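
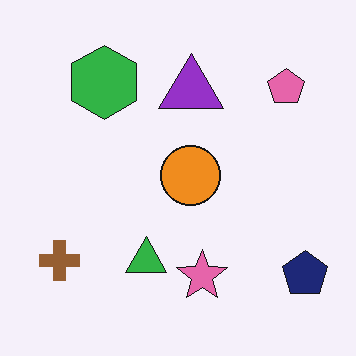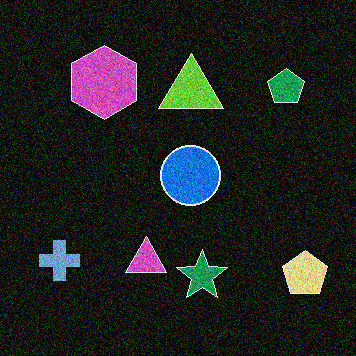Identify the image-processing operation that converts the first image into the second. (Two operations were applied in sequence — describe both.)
The transformation is: color-inverted (negative), then degraded with a thick layer of grain.

The light background has become dark and every shape's color is its complement — a photographic negative. Random speckle covers the whole image, including the flat background.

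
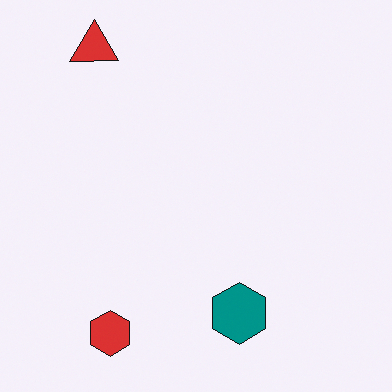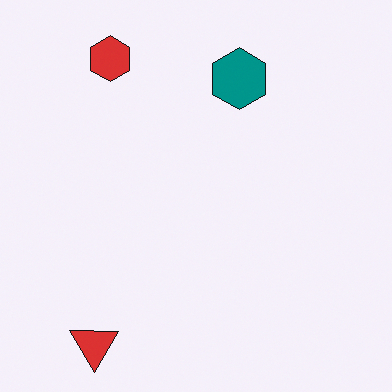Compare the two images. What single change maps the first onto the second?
This is the original image flipped vertically (top ↔ bottom).

The red triangle is in the top-left of the first image and the bottom-left of the second — shapes on opposite sides of the horizontal midline have swapped in a mirror flip.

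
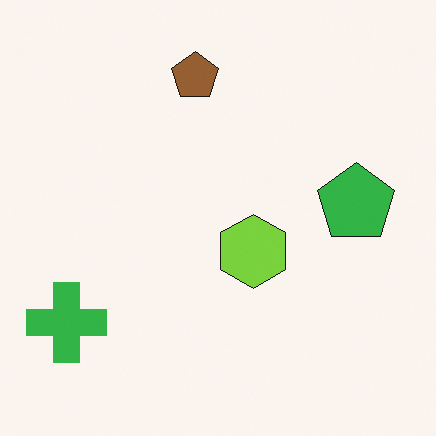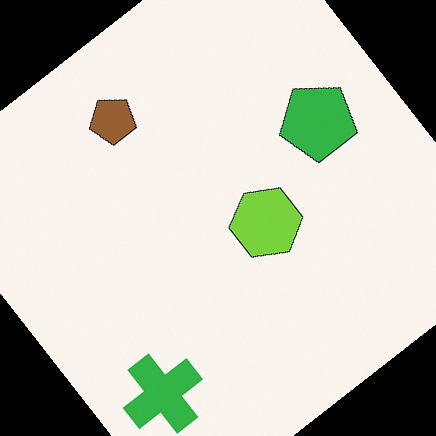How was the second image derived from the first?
The image was rotated counter-clockwise by a large amount — several tens of degrees.

Every shape is tilted by the same angle and the image corners show triangular fill wedges — a whole-image rotation by a non-right angle.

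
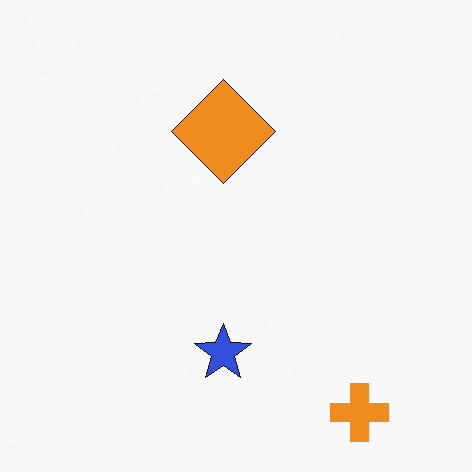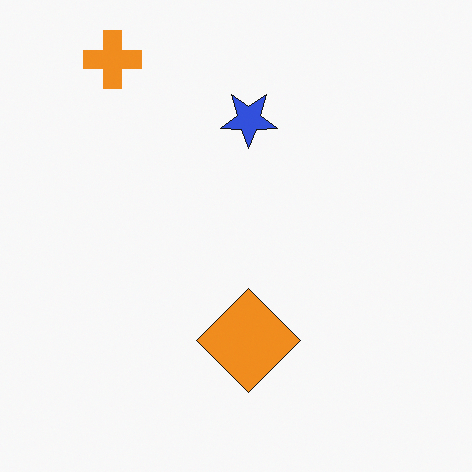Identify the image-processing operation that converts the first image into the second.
This is the original image rotated 180°.

The orange cross sits in the bottom-right of the first image and the top-left of the second — consistent with a whole-image 180° rotation.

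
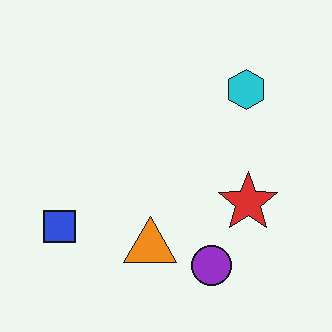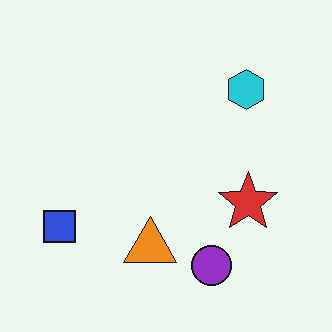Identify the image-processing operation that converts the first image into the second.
The second image is the first given moderate JPEG compression.

Blocky 8×8 compression artifacts appear around shape edges and the flat background shows ringing — characteristic JPEG degradation.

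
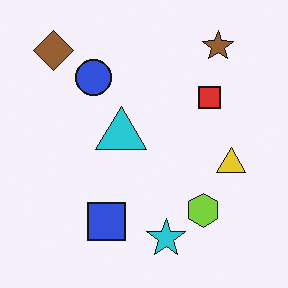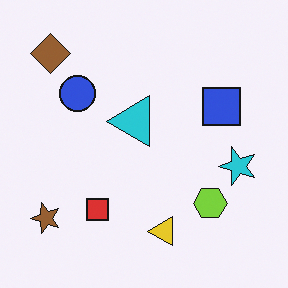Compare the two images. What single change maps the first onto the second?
The transformation is: transposed (reflected across the top-left ↔ bottom-right diagonal).

Shapes have swapped their row and column positions — what was in the top-right is now in the bottom-left — a diagonal reflection.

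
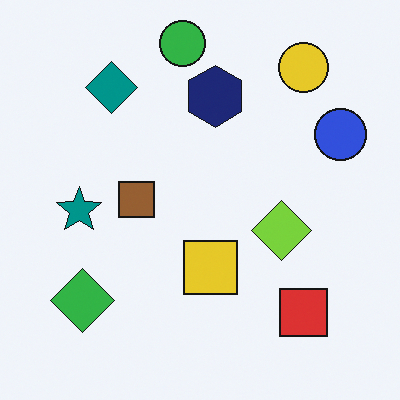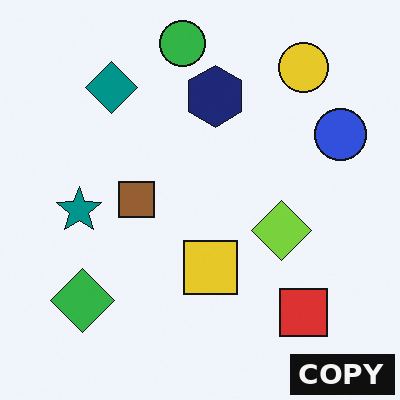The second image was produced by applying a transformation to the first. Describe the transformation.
It was watermarked with the text "COPY" in the lower-right corner.

A dark label reading "COPY" appears in the lower-right corner.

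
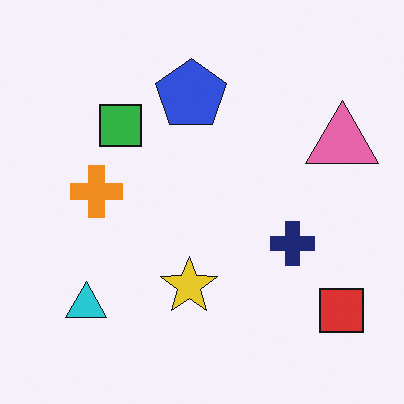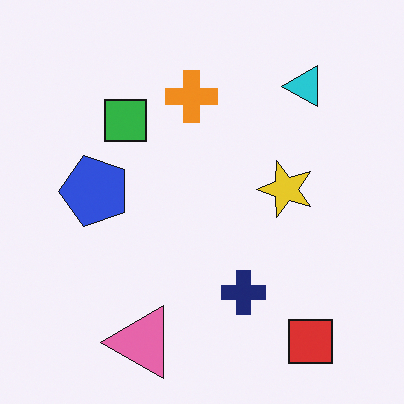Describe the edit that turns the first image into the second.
Transposed (reflected across the top-left ↔ bottom-right diagonal).

Shapes have swapped their row and column positions — what was in the top-right is now in the bottom-left — a diagonal reflection.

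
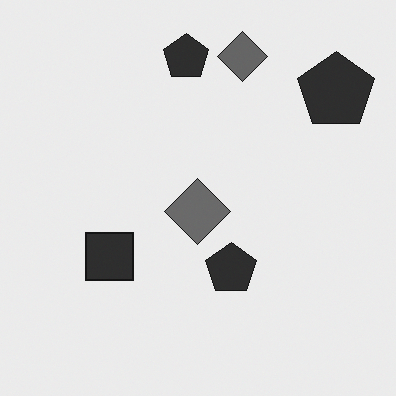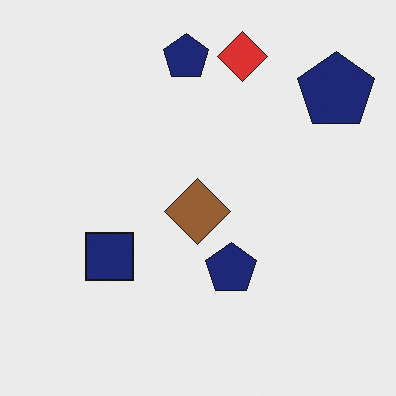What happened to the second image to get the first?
Converted to grayscale.

All color is removed — every shape is now a shade of grey.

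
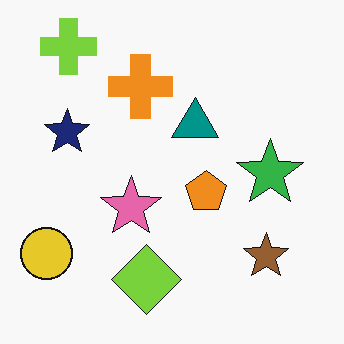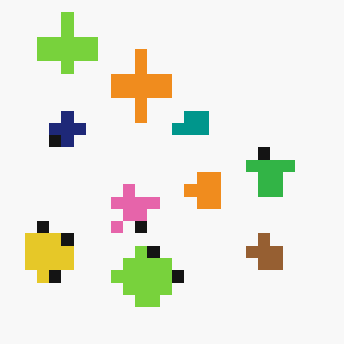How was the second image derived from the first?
The transformation is: coarsely pixelated.

Shapes are reduced to large square blocks; fine edges and outlines are lost — a downscale-then-upscale (mosaic) effect.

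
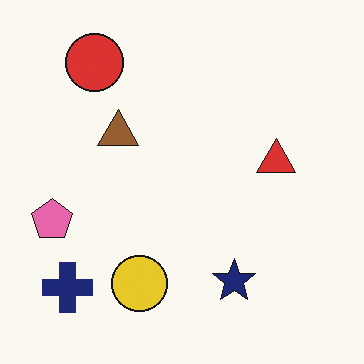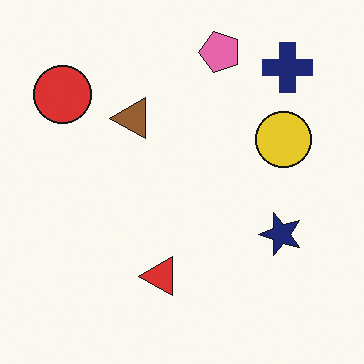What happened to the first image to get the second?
The image was transposed (reflected across the top-left ↔ bottom-right diagonal).

Shapes have swapped their row and column positions — what was in the top-right is now in the bottom-left — a diagonal reflection.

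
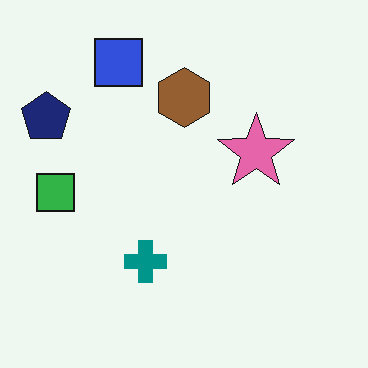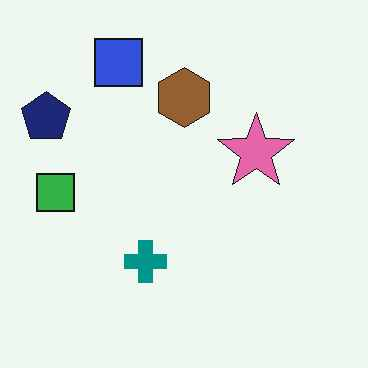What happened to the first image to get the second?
The transformation is: JPEG-compressed with visible artifacts.

Blocky 8×8 compression artifacts appear around shape edges and the flat background shows ringing — characteristic JPEG degradation.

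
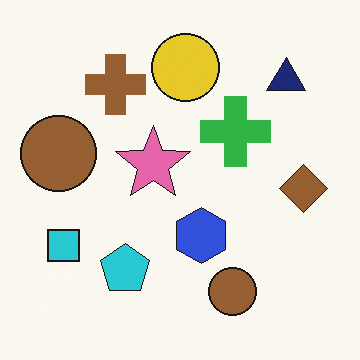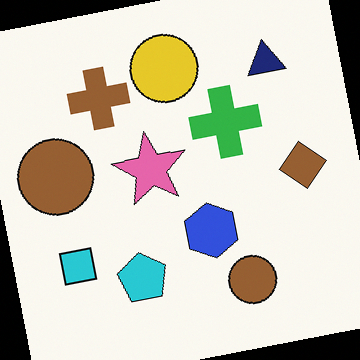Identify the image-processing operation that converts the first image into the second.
This is the original image rotated counter-clockwise by a small amount.

Every shape is tilted by the same angle and the image corners show triangular fill wedges — a whole-image rotation by a non-right angle.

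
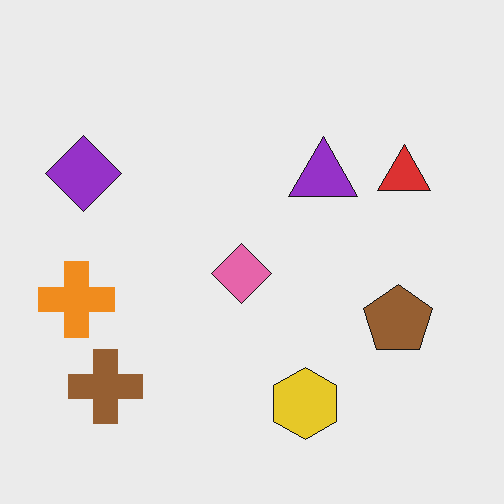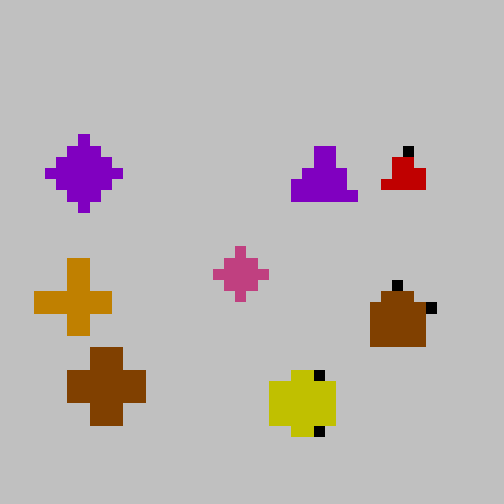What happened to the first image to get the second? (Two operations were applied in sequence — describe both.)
Coarsely pixelated, then heavily posterized to just a handful of flat colors.

Shapes are reduced to large square blocks; fine edges and outlines are lost — a downscale-then-upscale (mosaic) effect. Each flat color has snapped to a coarser quantized level — most visibly, the near-white background has dropped to a flat grey.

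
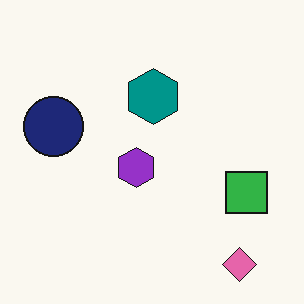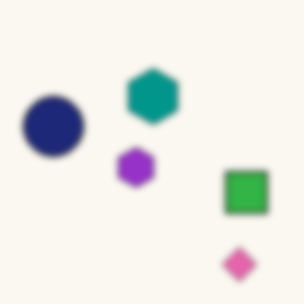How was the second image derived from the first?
Noticeably gaussian-blurred.

Shape edges and outlines are uniformly softened across the whole image.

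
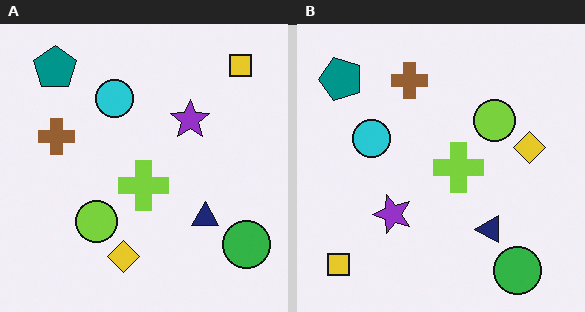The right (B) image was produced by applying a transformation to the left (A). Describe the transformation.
This is the original image transposed (reflected across the top-left ↔ bottom-right diagonal).

Shapes have swapped their row and column positions — what was in the top-right is now in the bottom-left — a diagonal reflection.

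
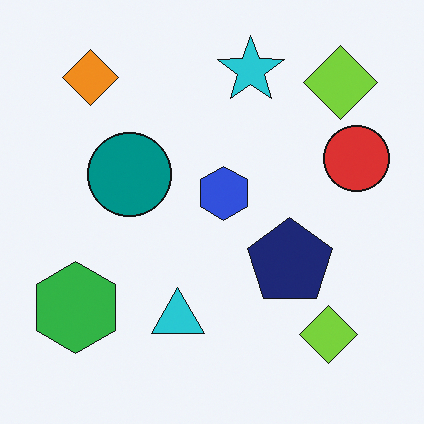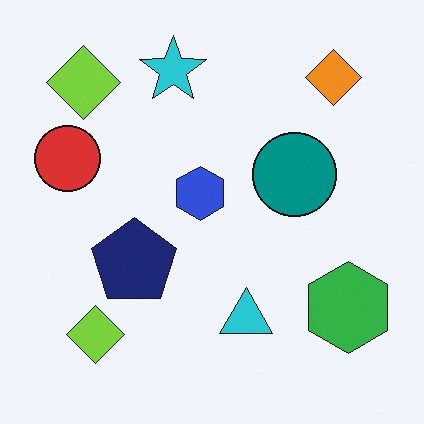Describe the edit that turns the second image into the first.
The image was flipped horizontally (left ↔ right).

The red circle is in the left of the second image and the right of the first — shapes on opposite sides of the vertical midline have swapped in a mirror flip.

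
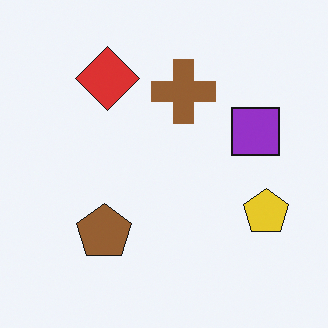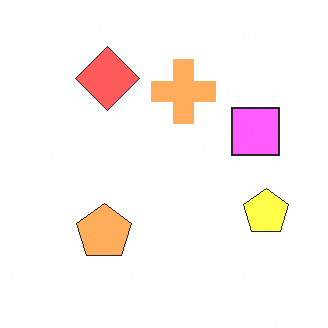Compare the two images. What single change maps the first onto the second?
The second image is the first noticeably brightened.

Every pixel — background and shapes alike — is uniformly brightened.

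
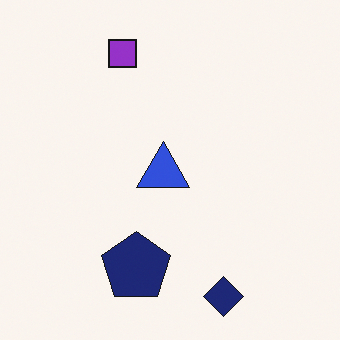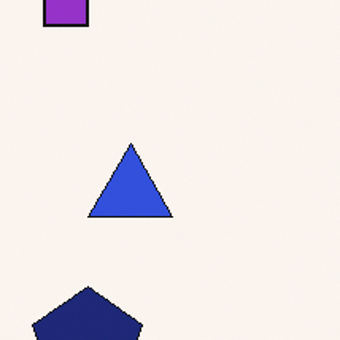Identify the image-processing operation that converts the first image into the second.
It was cropped slightly and scaled back up.

The visible shapes are larger and the field of view is narrower; shapes near the original edges may be partly or wholly outside the frame — a crop-and-rescale.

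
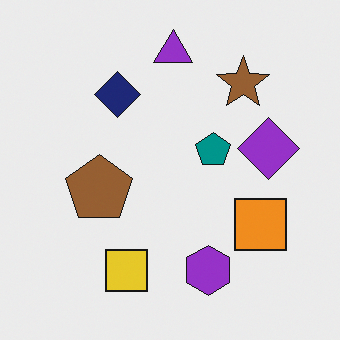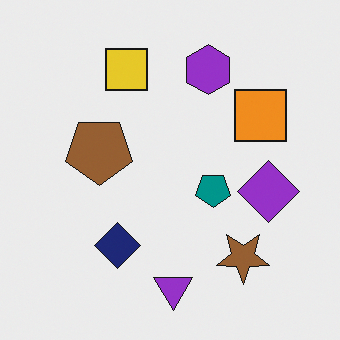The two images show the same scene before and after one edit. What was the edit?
It was flipped vertically (top ↔ bottom).

The purple triangle is in the top of the first image and the bottom of the second — shapes on opposite sides of the horizontal midline have swapped in a mirror flip.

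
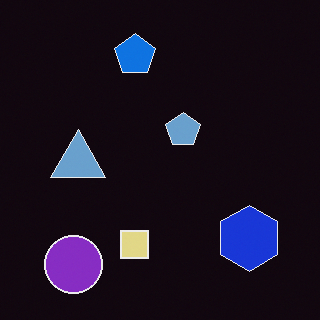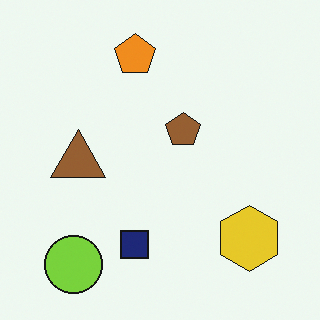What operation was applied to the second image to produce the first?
This is the original image color-inverted (negative).

The light background has become dark and every shape's color is its complement — a photographic negative.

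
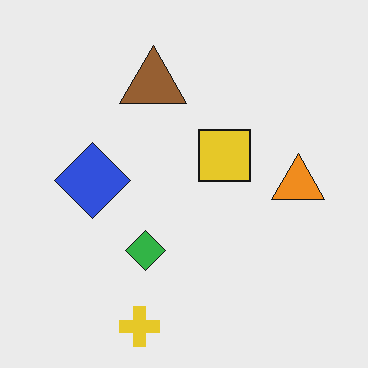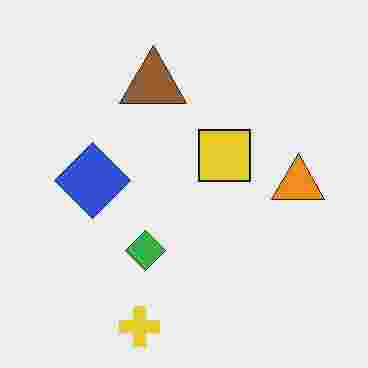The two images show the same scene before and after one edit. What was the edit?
The second image is the first degraded with heavy JPEG compression.

Blocky 8×8 compression artifacts appear around shape edges and the flat background shows ringing — characteristic JPEG degradation.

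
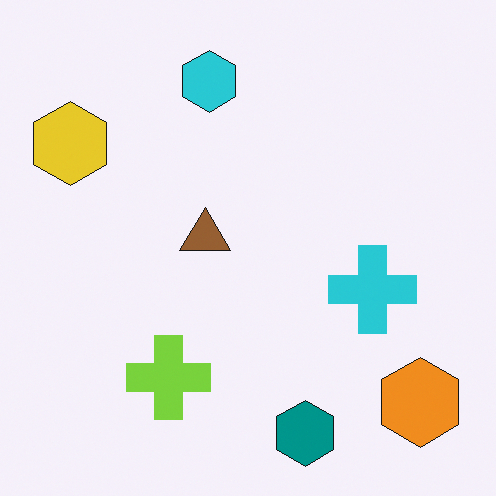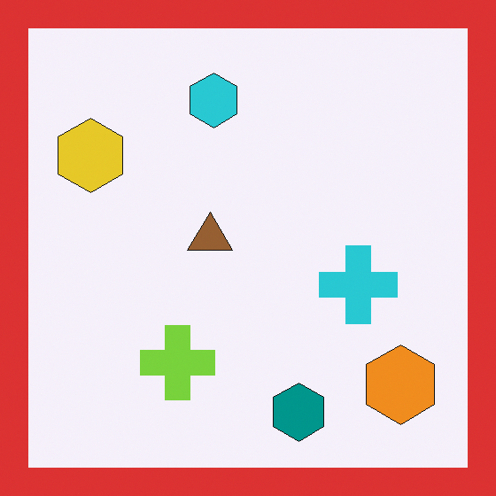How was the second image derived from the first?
Framed with a red border.

A solid red frame runs around the edge of the second image, with the content slightly shrunk inside it.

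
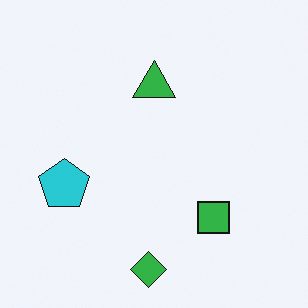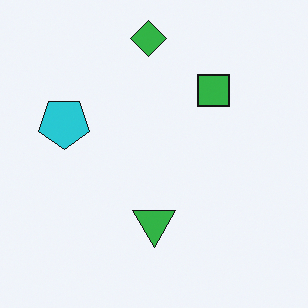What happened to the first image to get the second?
The image was flipped vertically (top ↔ bottom).

The green diamond is in the bottom of the first image and the top of the second — shapes on opposite sides of the horizontal midline have swapped in a mirror flip.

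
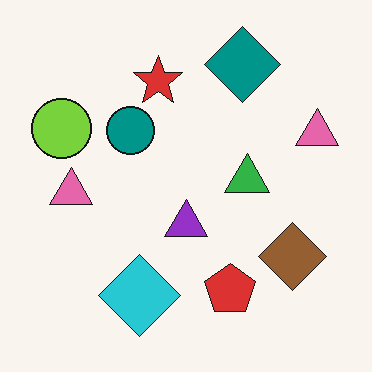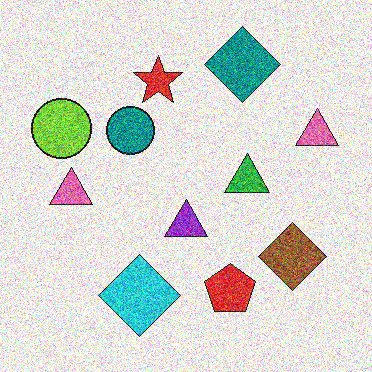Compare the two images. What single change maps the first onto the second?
This is the original image degraded with heavy additive noise.

Random speckle covers the whole image, including the flat background.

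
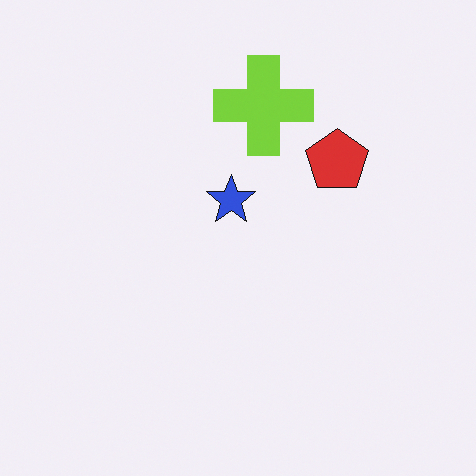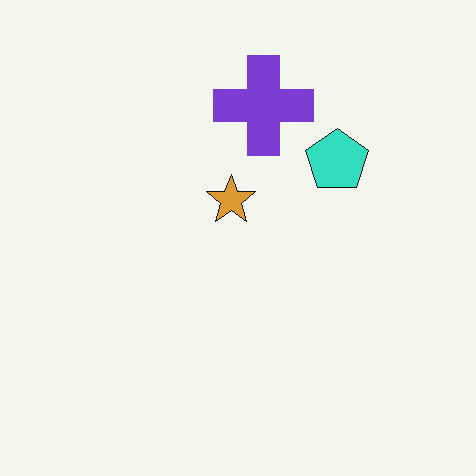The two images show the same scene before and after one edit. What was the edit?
The transformation is: hue-shifted by a large amount.

Every shape's color has rotated by the same amount around the hue wheel — a uniform hue shift.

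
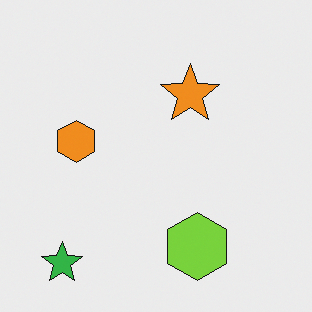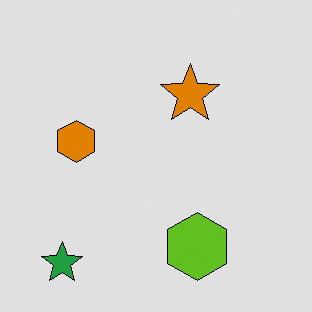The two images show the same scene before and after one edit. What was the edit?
Moderately posterized.

Each flat color has snapped to a coarser quantized level — most visibly, the near-white background has dropped to a flat grey.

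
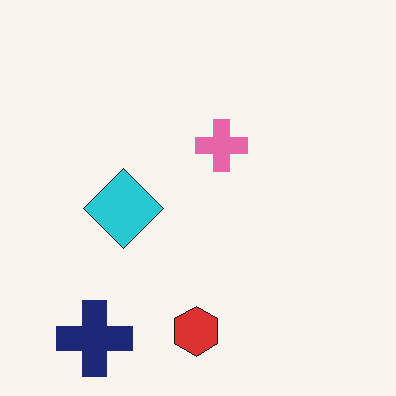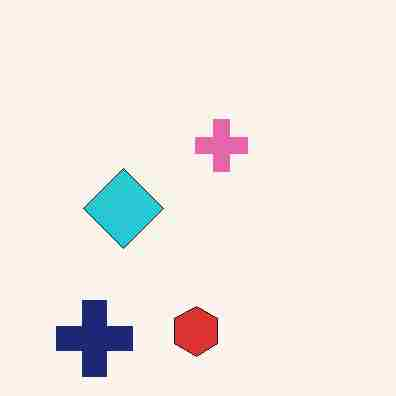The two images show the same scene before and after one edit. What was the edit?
The second image is the first degraded with heavy JPEG compression.

Blocky 8×8 compression artifacts appear around shape edges and the flat background shows ringing — characteristic JPEG degradation.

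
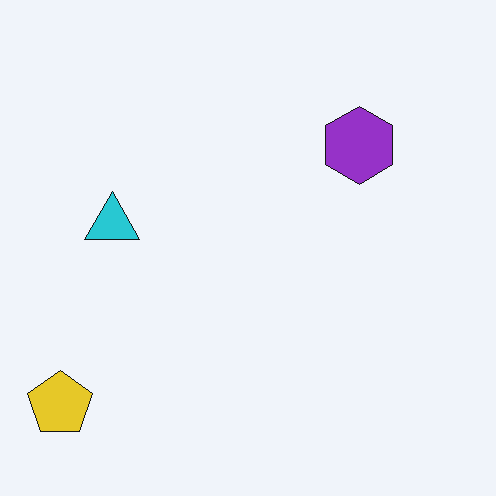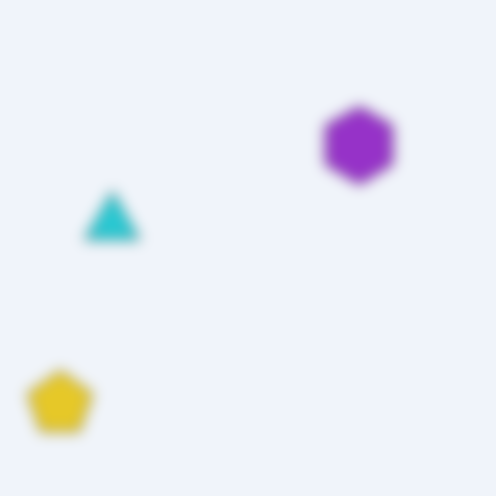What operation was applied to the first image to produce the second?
The second image is the first strongly gaussian-blurred.

Shape edges and outlines are uniformly softened across the whole image.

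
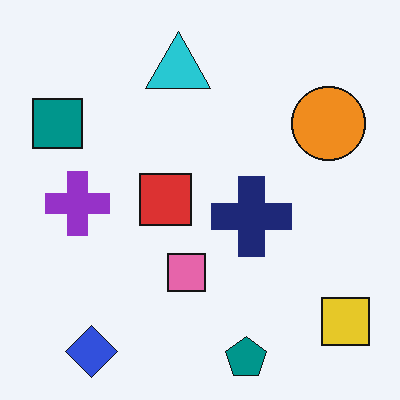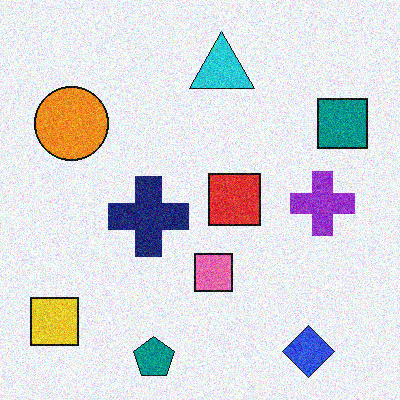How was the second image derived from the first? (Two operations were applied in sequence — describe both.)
The transformation is: degraded with moderate additive noise, then flipped horizontally (left ↔ right).

Random speckle covers the whole image, including the flat background. The yellow square is in the bottom-right of the first image and the bottom-left of the second — shapes on opposite sides of the vertical midline have swapped in a mirror flip.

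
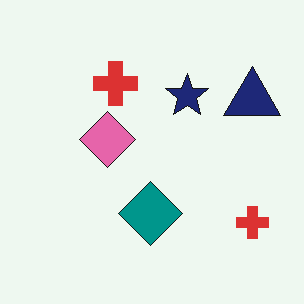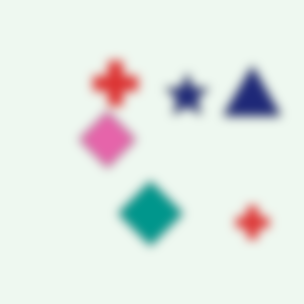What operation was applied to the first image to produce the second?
The second image is the first heavily blurred.

Shape edges and outlines are uniformly softened across the whole image.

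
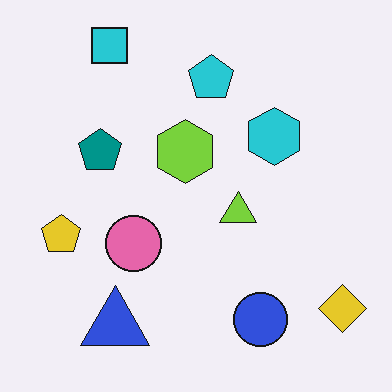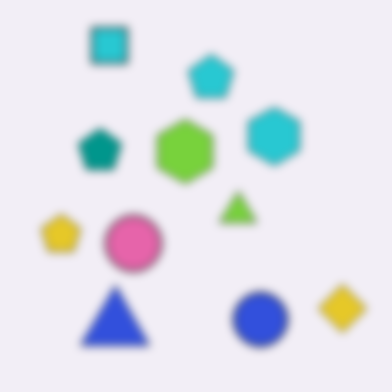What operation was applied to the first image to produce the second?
The second image is the first moderately blurred.

Shape edges and outlines are uniformly softened across the whole image.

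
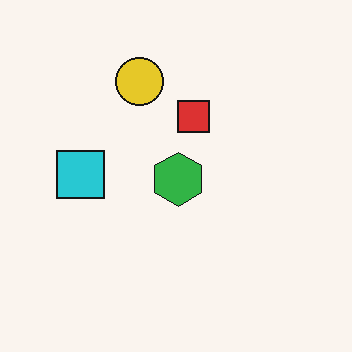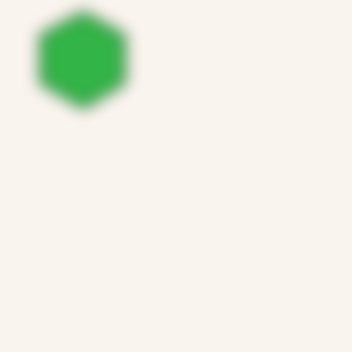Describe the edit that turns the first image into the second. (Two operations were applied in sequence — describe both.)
The transformation is: noticeably gaussian-blurred, then cropped to a noticeably smaller region and rescaled.

Shape edges and outlines are uniformly softened across the whole image. The visible shapes are larger and the field of view is narrower; shapes near the original edges may be partly or wholly outside the frame — a crop-and-rescale.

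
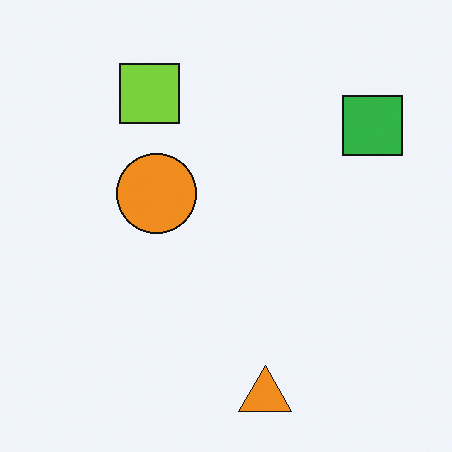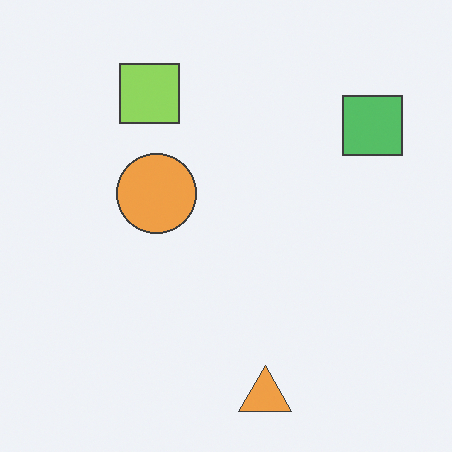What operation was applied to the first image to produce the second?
The second image is the first given slightly reduced contrast.

Tones are pushed toward mid-grey across the whole image — a global contrast change.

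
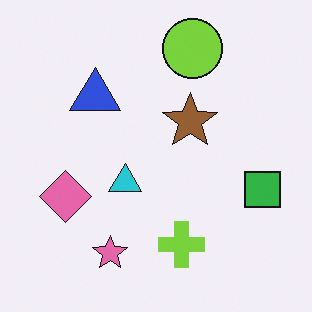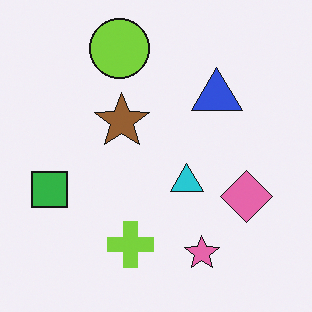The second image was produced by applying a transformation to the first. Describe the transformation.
The second image is the first flipped horizontally (left ↔ right).

The green square is in the right of the first image and the left of the second — shapes on opposite sides of the vertical midline have swapped in a mirror flip.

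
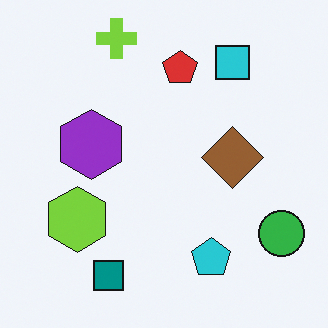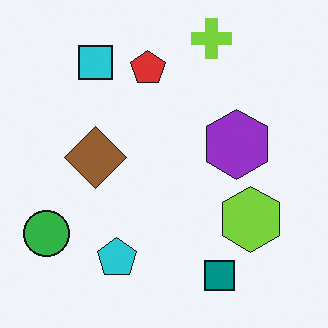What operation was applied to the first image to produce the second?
The second image is the first flipped horizontally (left ↔ right).

The green circle is in the bottom-right of the first image and the bottom-left of the second — shapes on opposite sides of the vertical midline have swapped in a mirror flip.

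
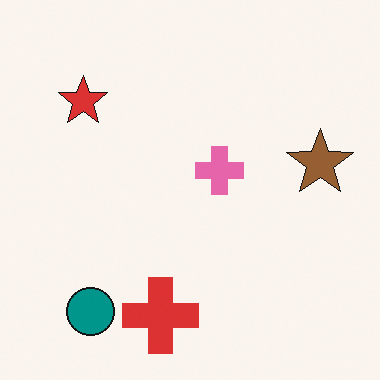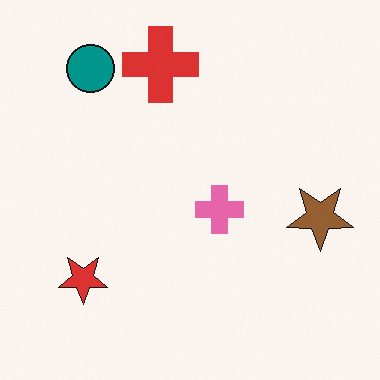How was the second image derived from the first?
This is the original image flipped vertically (top ↔ bottom).

The red cross is in the bottom of the first image and the top of the second — shapes on opposite sides of the horizontal midline have swapped in a mirror flip.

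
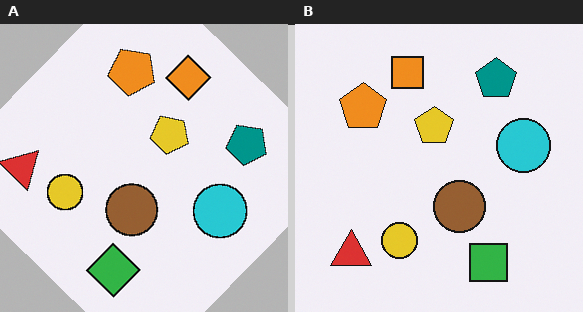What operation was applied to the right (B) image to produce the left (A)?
The transformation is: rotated clockwise by a large amount — several tens of degrees.

Every shape is tilted by the same angle and the image corners show triangular fill wedges — a whole-image rotation by a non-right angle.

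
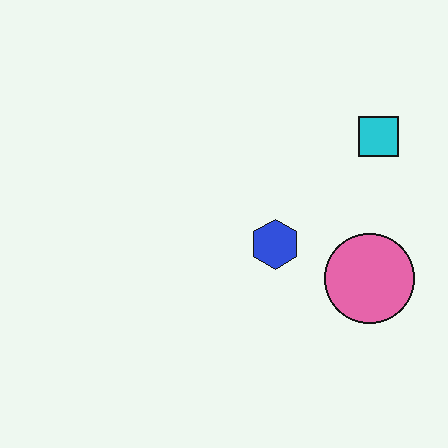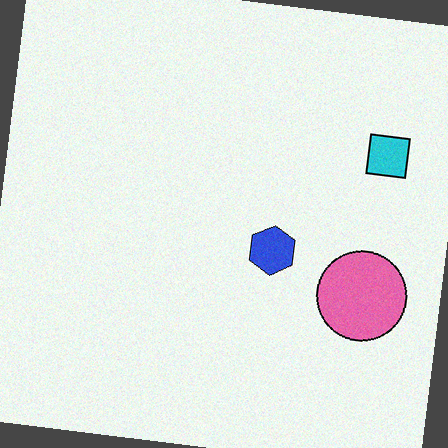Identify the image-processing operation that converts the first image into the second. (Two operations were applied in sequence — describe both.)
The transformation is: degraded with subtle gaussian noise, then rotated clockwise by a few degrees.

Random speckle covers the whole image, including the flat background. Every shape is tilted by the same angle and the image corners show triangular fill wedges — a whole-image rotation by a non-right angle.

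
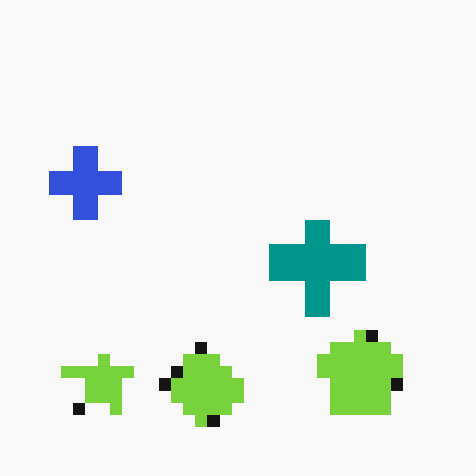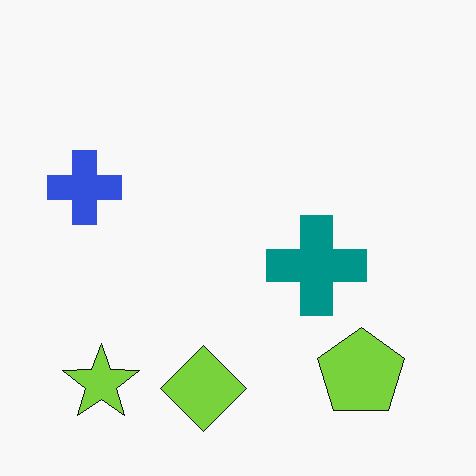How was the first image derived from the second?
This is the original image coarsely pixelated.

Shapes are reduced to large square blocks; fine edges and outlines are lost — a downscale-then-upscale (mosaic) effect.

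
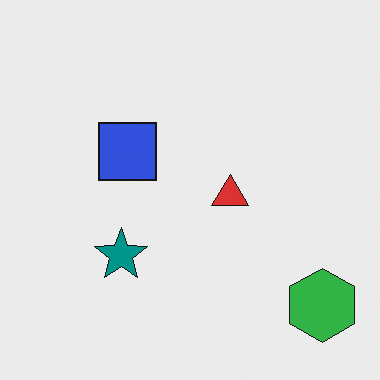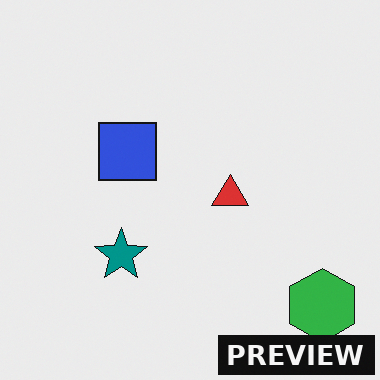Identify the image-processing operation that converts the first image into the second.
It was watermarked with the text "PREVIEW" in the lower-right corner.

A dark label reading "PREVIEW" appears in the lower-right corner.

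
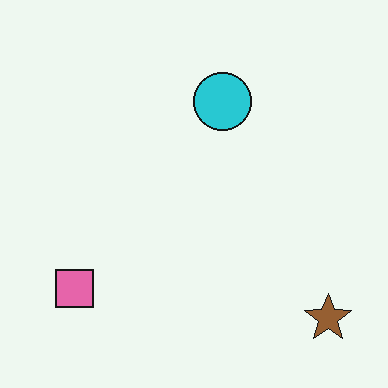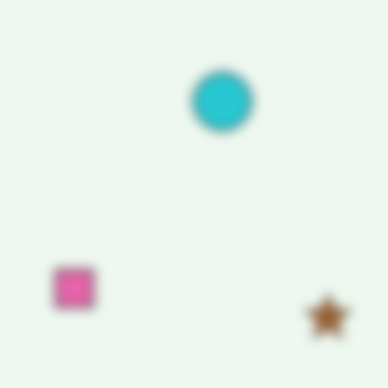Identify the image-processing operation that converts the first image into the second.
The transformation is: strongly gaussian-blurred.

Shape edges and outlines are uniformly softened across the whole image.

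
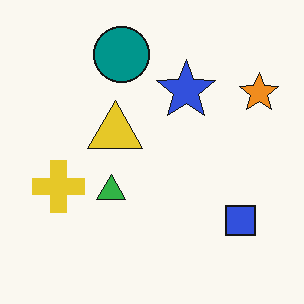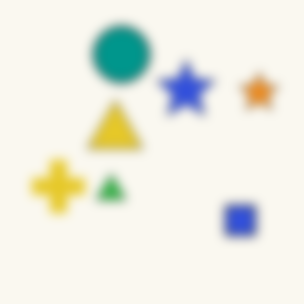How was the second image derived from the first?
This is the original image strongly gaussian-blurred.

Shape edges and outlines are uniformly softened across the whole image.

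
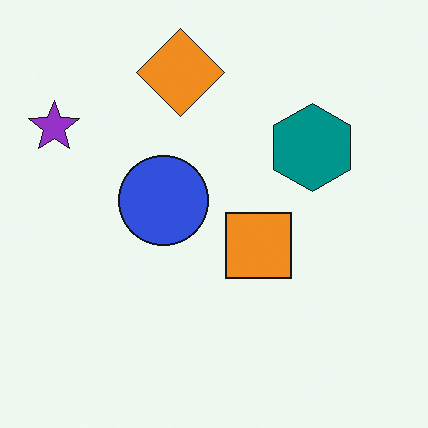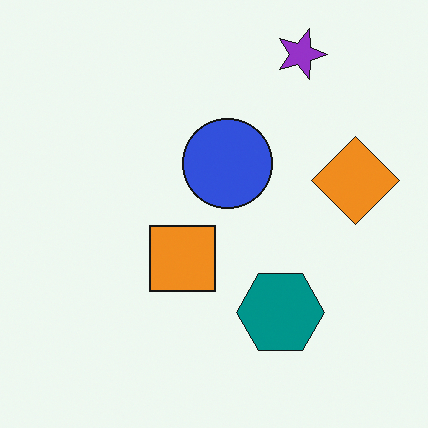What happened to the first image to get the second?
Rotated 90° clockwise.

The purple star sits in the top-left of the first image and the top-right of the second — consistent with a whole-image 90° clockwise rotation.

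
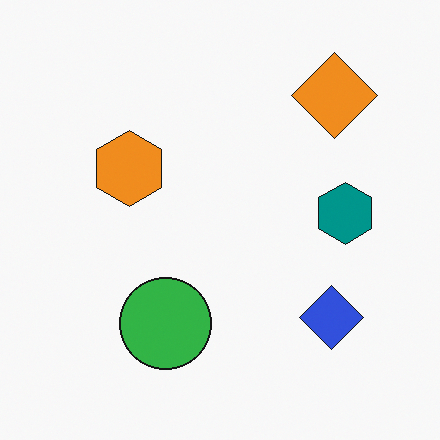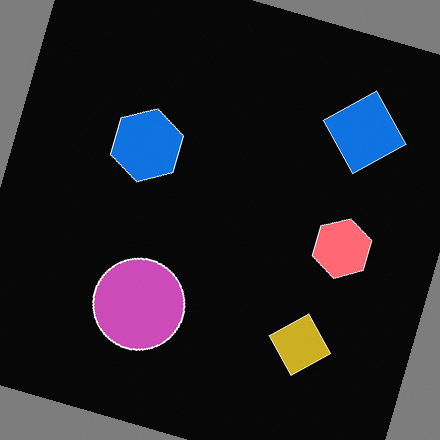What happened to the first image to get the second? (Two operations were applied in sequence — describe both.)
Rotated clockwise by a moderate amount, then color-inverted (negative).

Every shape is tilted by the same angle and the image corners show triangular fill wedges — a whole-image rotation by a non-right angle. The light background has become dark and every shape's color is its complement — a photographic negative.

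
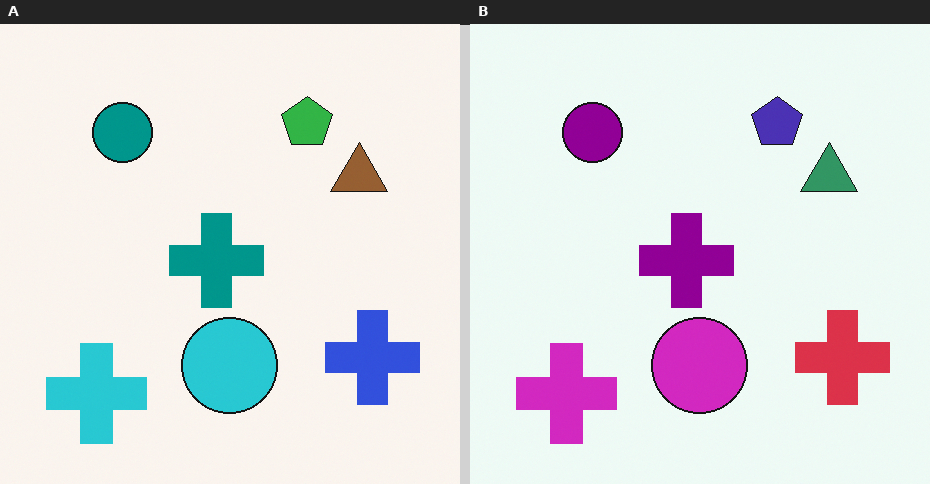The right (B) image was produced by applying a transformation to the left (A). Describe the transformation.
The image was hue-shifted through roughly a third of the color wheel.

Every shape's color has rotated by the same amount around the hue wheel — a uniform hue shift.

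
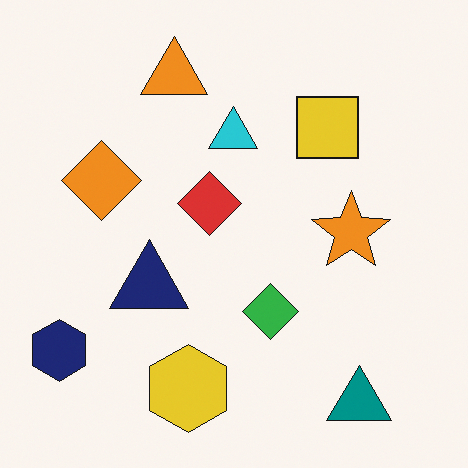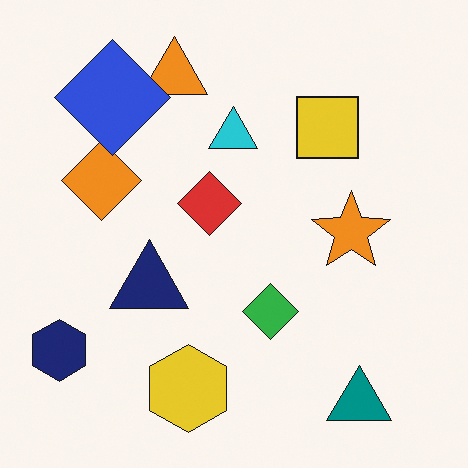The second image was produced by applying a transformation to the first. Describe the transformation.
The transformation is: overlaid with an additional blue diamond.

A blue diamond appears in the second image that is absent from the first.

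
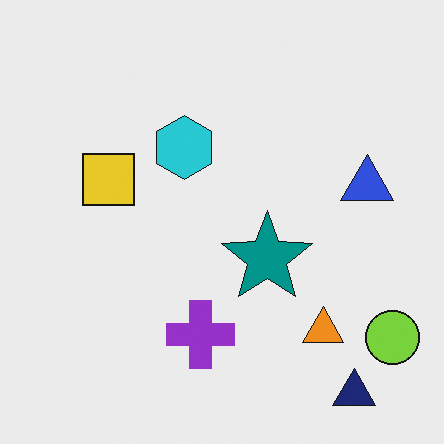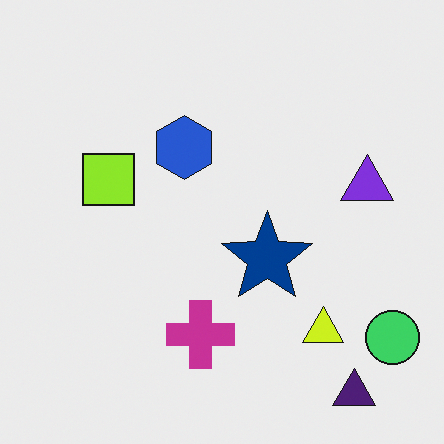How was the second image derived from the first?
Hue-shifted slightly.

Every shape's color has rotated by the same amount around the hue wheel — a uniform hue shift.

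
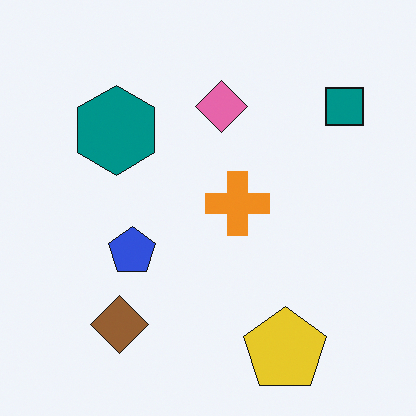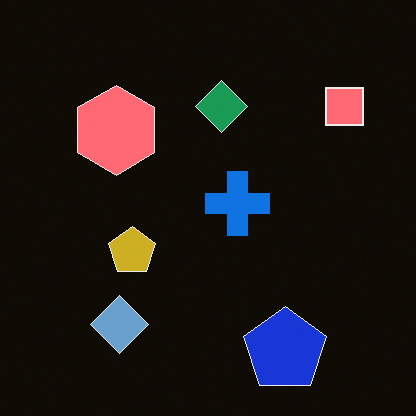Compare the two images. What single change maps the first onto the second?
This is the original image color-inverted (negative).

The light background has become dark and every shape's color is its complement — a photographic negative.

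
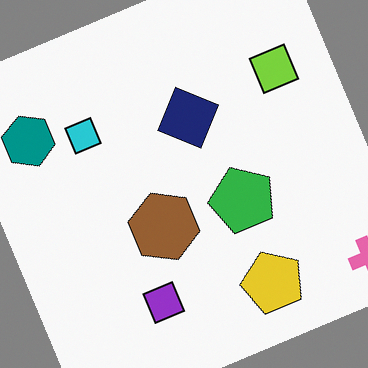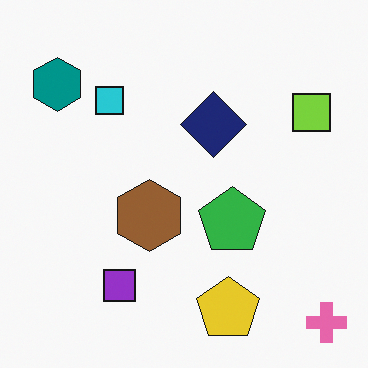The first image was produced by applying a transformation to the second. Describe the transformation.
The image was rotated counter-clockwise by a moderate amount.

Every shape is tilted by the same angle and the image corners show triangular fill wedges — a whole-image rotation by a non-right angle.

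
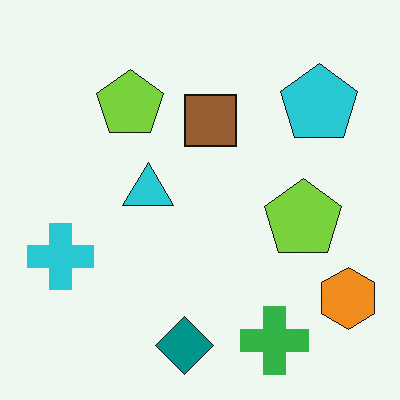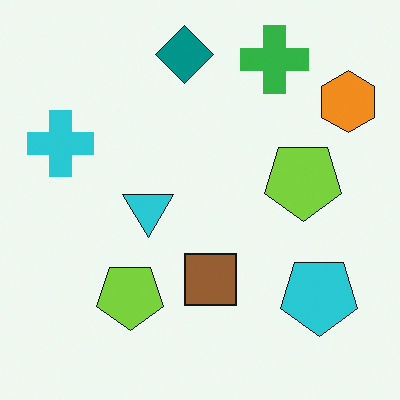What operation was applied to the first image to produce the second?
The transformation is: flipped vertically (top ↔ bottom).

The teal diamond is in the bottom of the first image and the top of the second — shapes on opposite sides of the horizontal midline have swapped in a mirror flip.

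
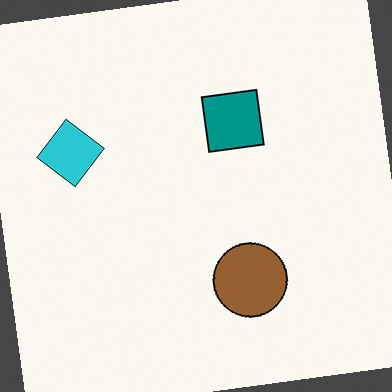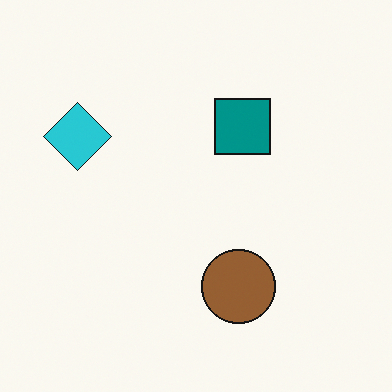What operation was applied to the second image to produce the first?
Rotated counter-clockwise by a slight angle.

Every shape is tilted by the same angle and the image corners show triangular fill wedges — a whole-image rotation by a non-right angle.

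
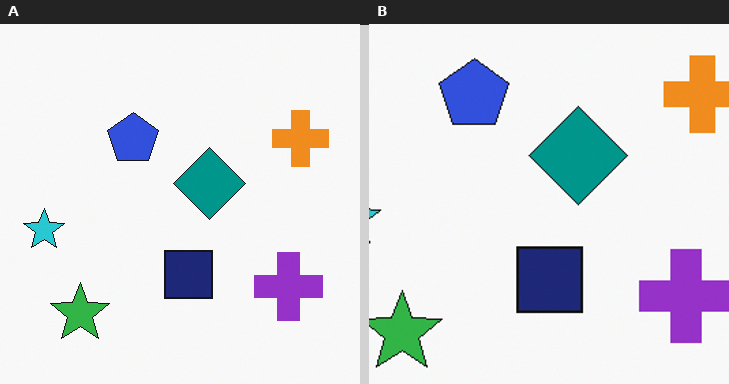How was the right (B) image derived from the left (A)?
The image was cropped slightly and scaled back up.

The visible shapes are larger and the field of view is narrower; shapes near the original edges may be partly or wholly outside the frame — a crop-and-rescale.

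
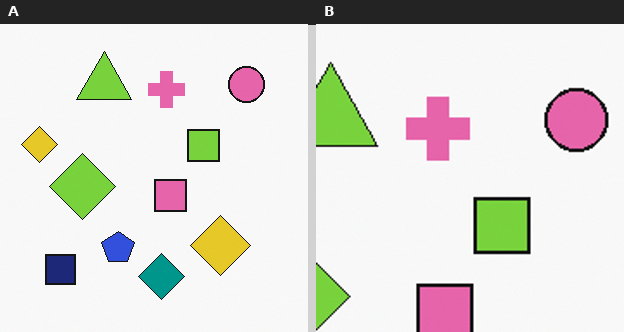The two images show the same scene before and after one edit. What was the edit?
The transformation is: cropped tightly and scaled back up.

The visible shapes are larger and the field of view is narrower; shapes near the original edges may be partly or wholly outside the frame — a crop-and-rescale.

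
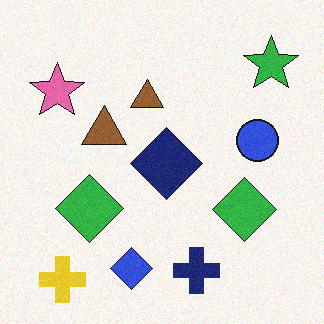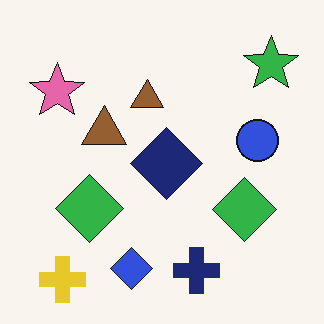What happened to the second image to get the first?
The first image is the second degraded with a light layer of grain.

Random speckle covers the whole image, including the flat background.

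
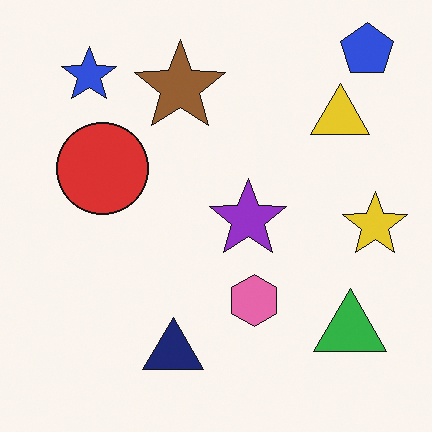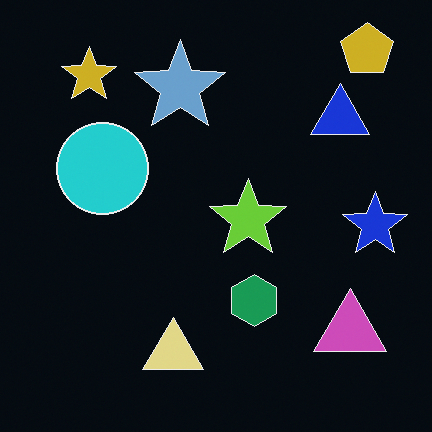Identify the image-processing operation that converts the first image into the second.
The transformation is: color-inverted (negative).

The light background has become dark and every shape's color is its complement — a photographic negative.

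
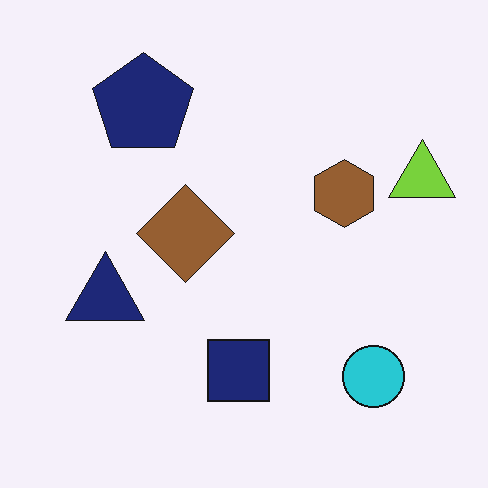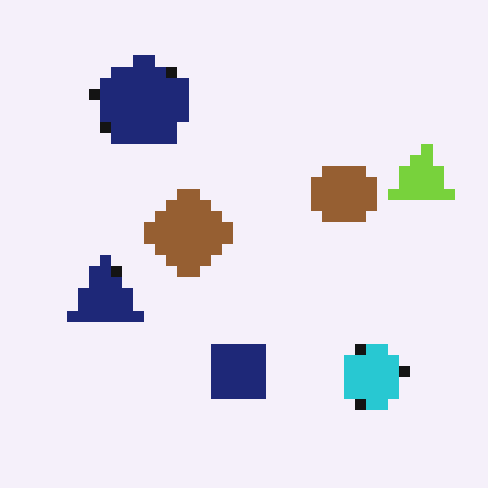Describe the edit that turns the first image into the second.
The transformation is: heavily pixelated into large blocks.

Shapes are reduced to large square blocks; fine edges and outlines are lost — a downscale-then-upscale (mosaic) effect.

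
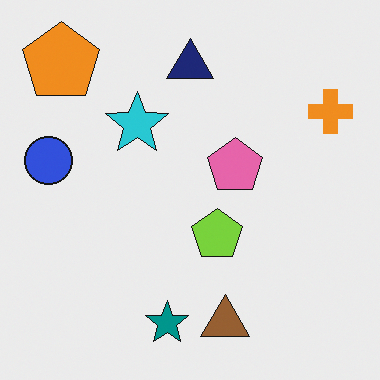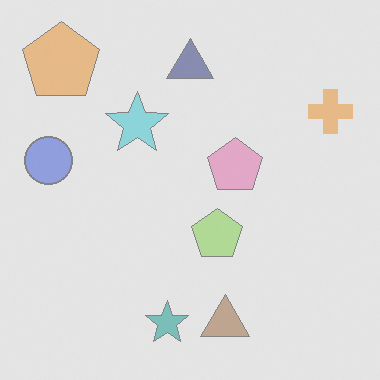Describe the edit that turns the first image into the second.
It was given much lower contrast.

Tones are pushed toward mid-grey across the whole image — a global contrast change.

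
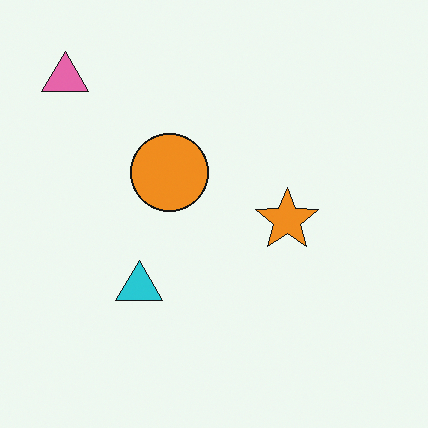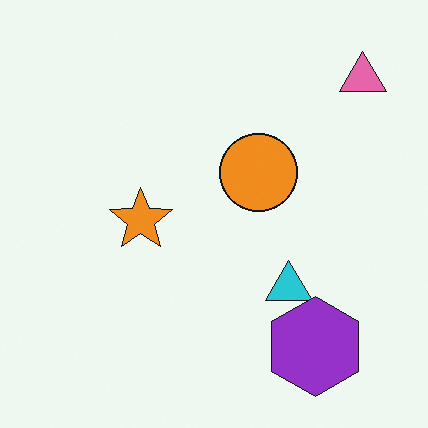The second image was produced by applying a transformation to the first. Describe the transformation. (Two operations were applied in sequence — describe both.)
Flipped horizontally (left ↔ right), then overlaid with an additional purple hexagon.

The pink triangle is in the top-left of the first image and the top-right of the second — shapes on opposite sides of the vertical midline have swapped in a mirror flip. A purple hexagon appears in the second image that is absent from the first.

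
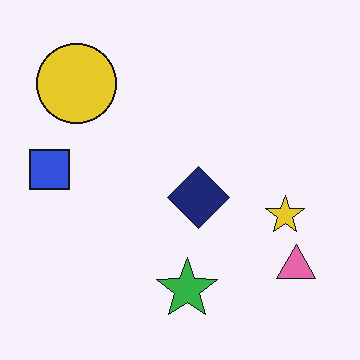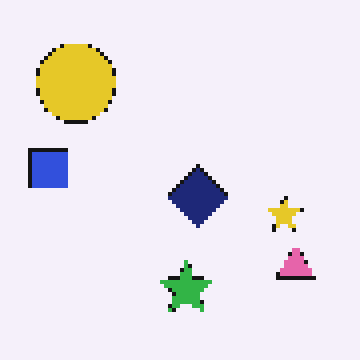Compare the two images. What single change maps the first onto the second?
The image was mildly pixelated.

Shapes are reduced to large square blocks; fine edges and outlines are lost — a downscale-then-upscale (mosaic) effect.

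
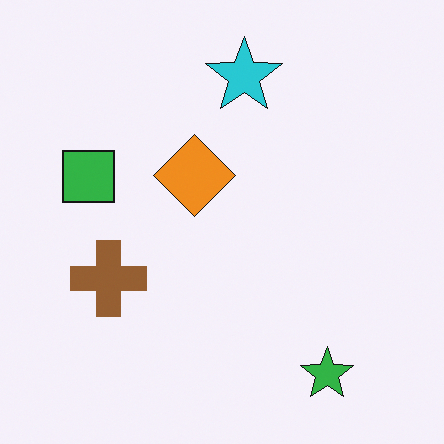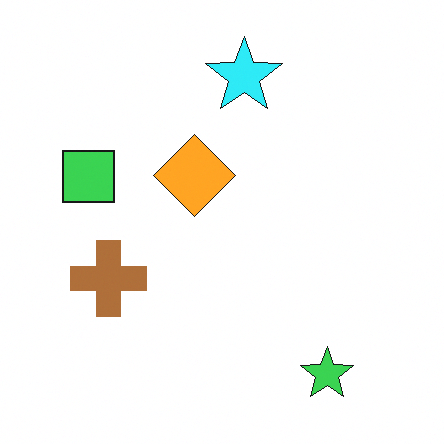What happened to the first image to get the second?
The image was slightly brightened.

Every pixel — background and shapes alike — is uniformly brightened.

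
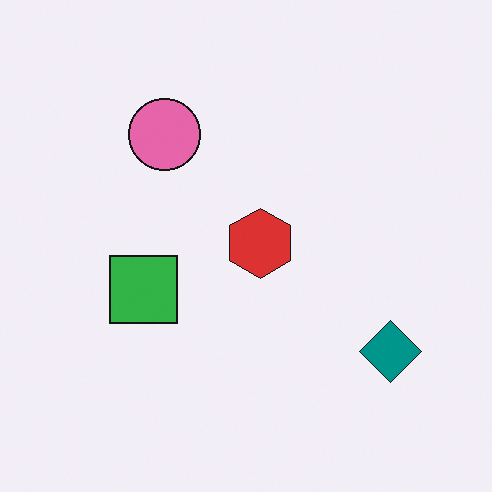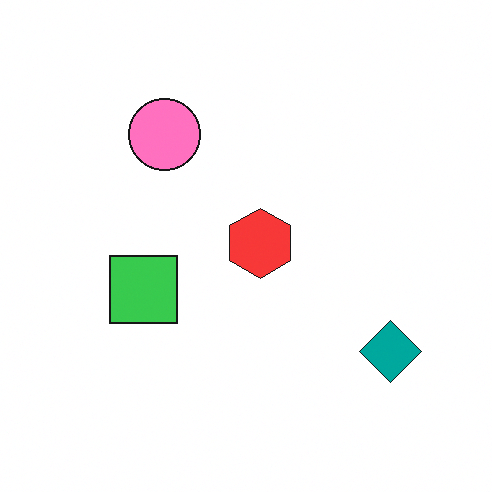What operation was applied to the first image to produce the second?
The transformation is: slightly brightened.

Every pixel — background and shapes alike — is uniformly brightened.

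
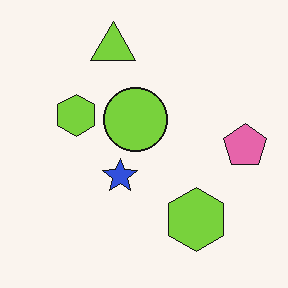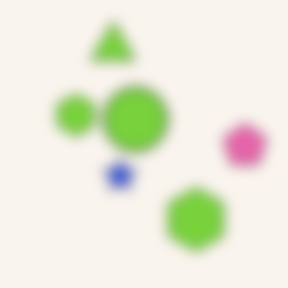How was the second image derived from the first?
It was strongly gaussian-blurred.

Shape edges and outlines are uniformly softened across the whole image.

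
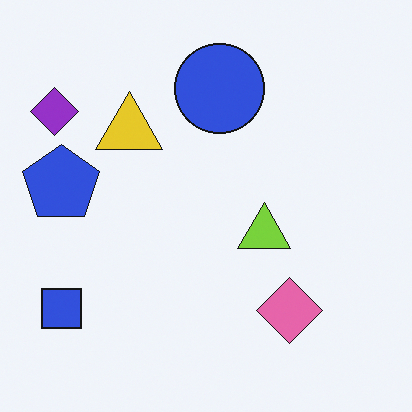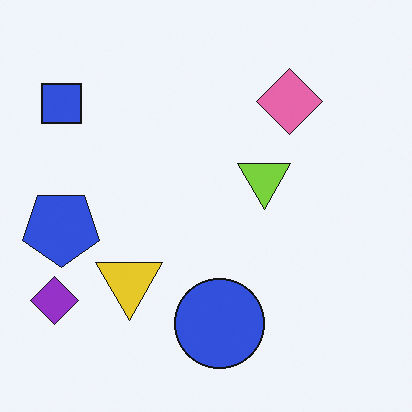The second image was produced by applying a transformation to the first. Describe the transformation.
The transformation is: flipped vertically (top ↔ bottom).

The blue circle is in the top of the first image and the bottom of the second — shapes on opposite sides of the horizontal midline have swapped in a mirror flip.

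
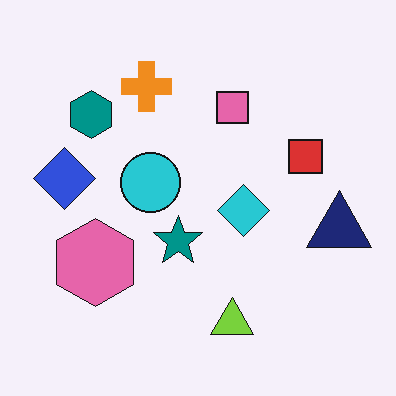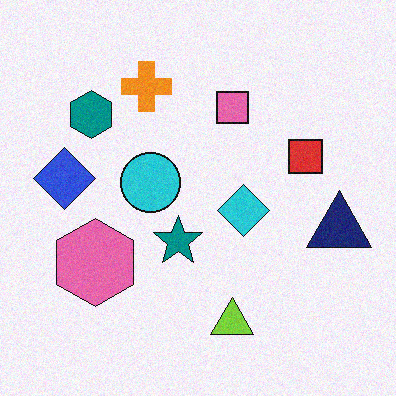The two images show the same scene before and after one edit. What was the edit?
It was degraded with light additive noise.

Random speckle covers the whole image, including the flat background.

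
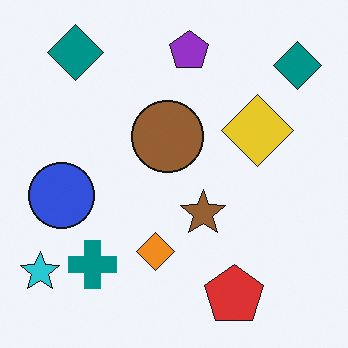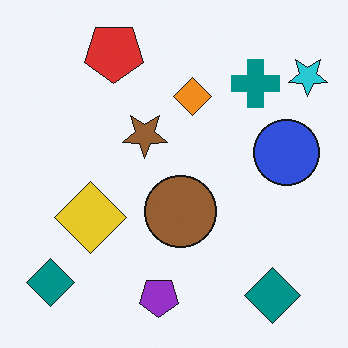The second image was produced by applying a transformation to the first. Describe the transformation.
The transformation is: rotated 180°.

The cyan star sits in the bottom-left of the first image and the top-right of the second — consistent with a whole-image 180° rotation.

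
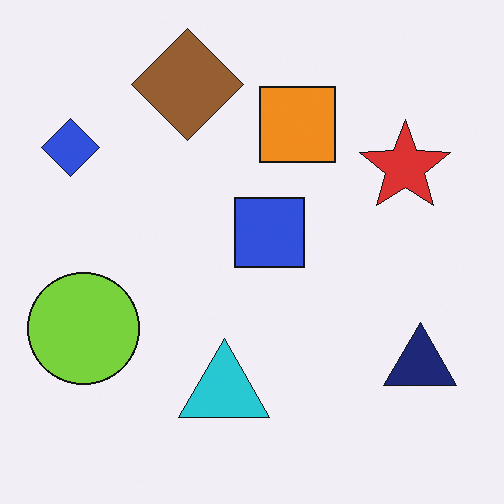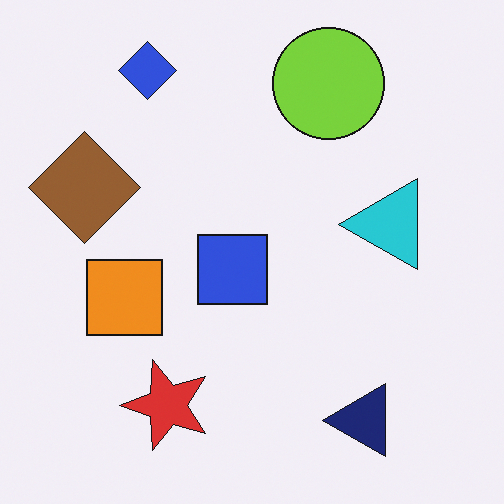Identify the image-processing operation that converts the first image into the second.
Transposed (reflected across the top-left ↔ bottom-right diagonal).

Shapes have swapped their row and column positions — what was in the top-right is now in the bottom-left — a diagonal reflection.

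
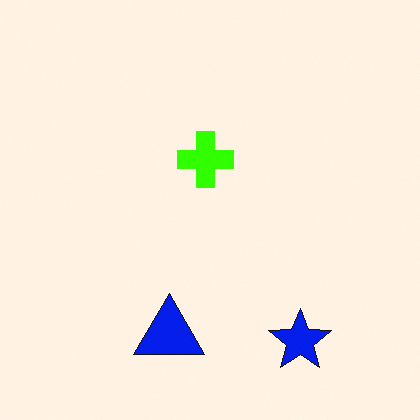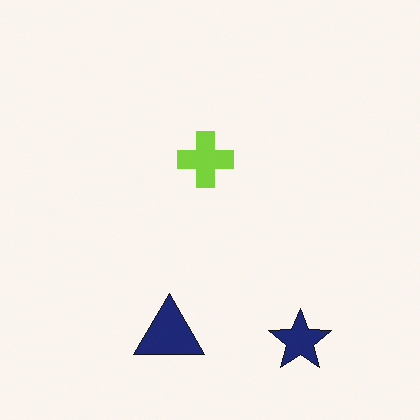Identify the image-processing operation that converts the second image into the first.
The first image is the second made much more vivid (saturation change).

All colors are more vivid — a global saturation change.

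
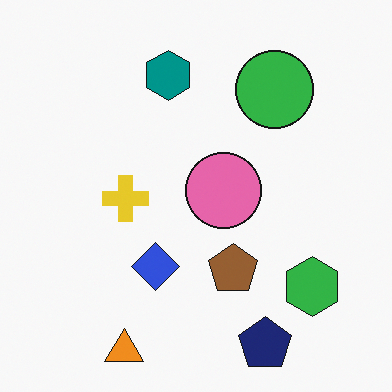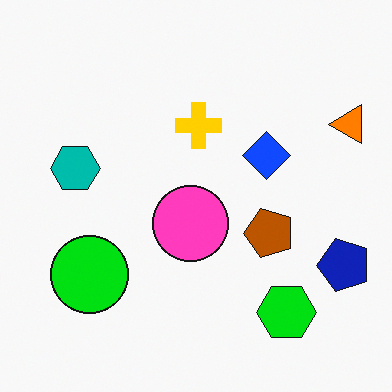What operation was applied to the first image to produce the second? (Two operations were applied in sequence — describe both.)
Made much more vivid (saturation change), then transposed (reflected across the top-left ↔ bottom-right diagonal).

All colors are more vivid — a global saturation change. Shapes have swapped their row and column positions — what was in the top-right is now in the bottom-left — a diagonal reflection.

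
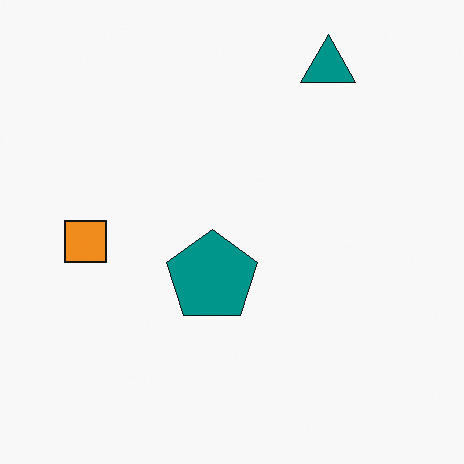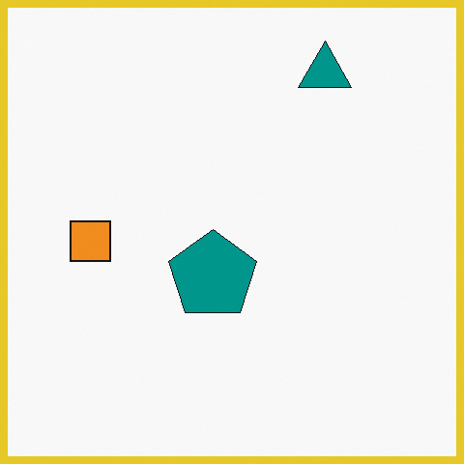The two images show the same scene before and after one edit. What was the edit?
The image was framed with a yellow border.

A solid yellow frame runs around the edge of the second image, with the content slightly shrunk inside it.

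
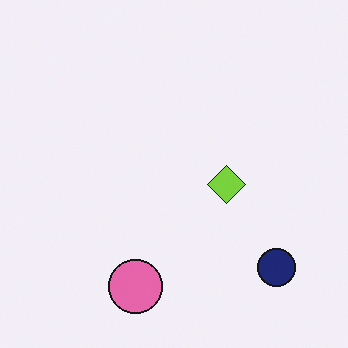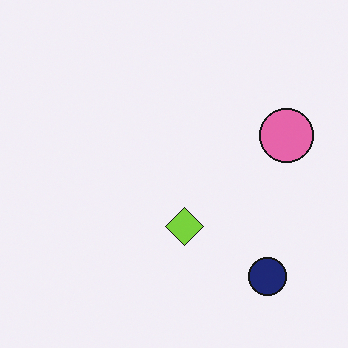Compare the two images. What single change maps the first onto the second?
The second image is the first transposed (reflected across the top-left ↔ bottom-right diagonal).

Shapes have swapped their row and column positions — what was in the top-right is now in the bottom-left — a diagonal reflection.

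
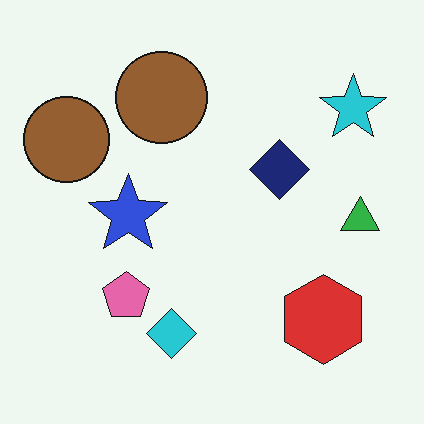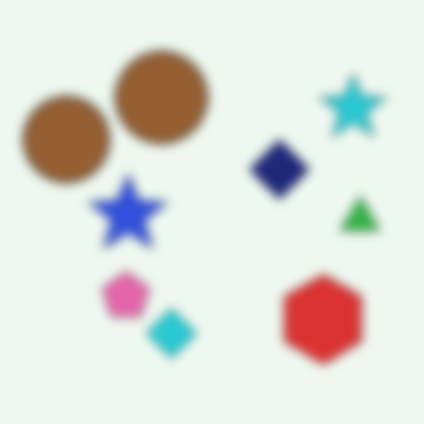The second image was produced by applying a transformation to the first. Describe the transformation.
Heavily blurred.

Shape edges and outlines are uniformly softened across the whole image.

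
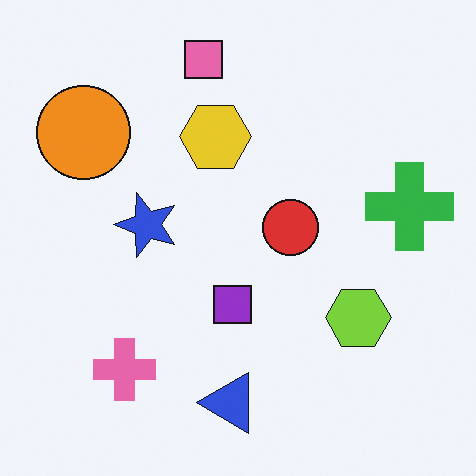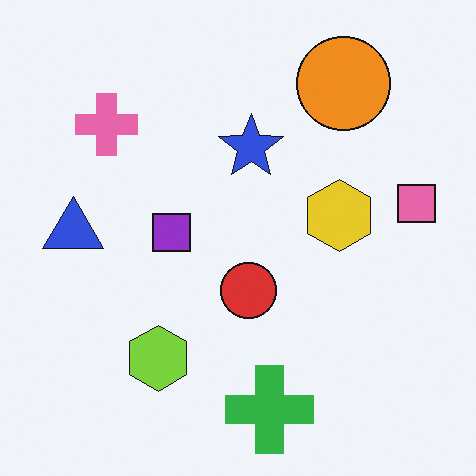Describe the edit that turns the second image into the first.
The image was rotated 90° counter-clockwise.

The orange circle sits in the top-right of the second image and the top-left of the first — consistent with a whole-image 90° counter-clockwise rotation.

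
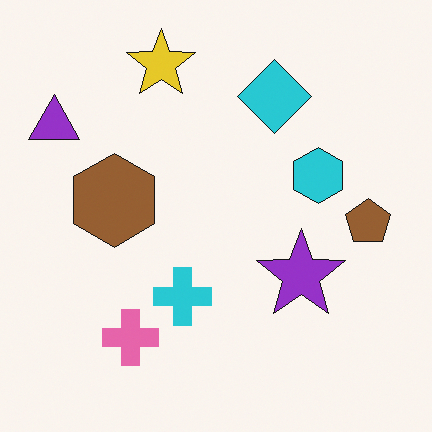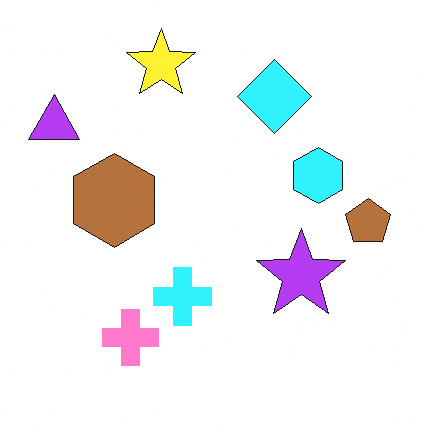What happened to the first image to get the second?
This is the original image brightened a little.

Every pixel — background and shapes alike — is uniformly brightened.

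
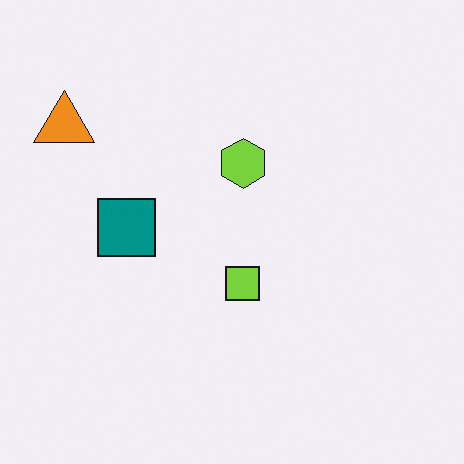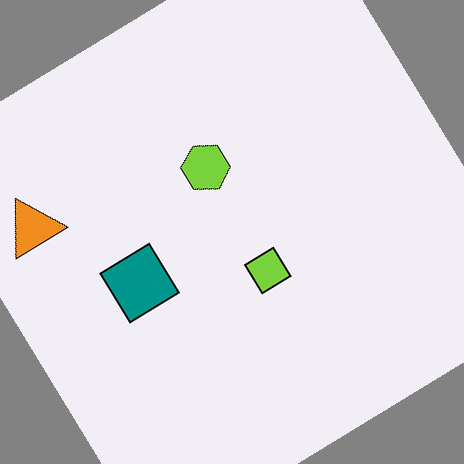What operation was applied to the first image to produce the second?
The second image is the first rotated counter-clockwise by a large amount — several tens of degrees.

Every shape is tilted by the same angle and the image corners show triangular fill wedges — a whole-image rotation by a non-right angle.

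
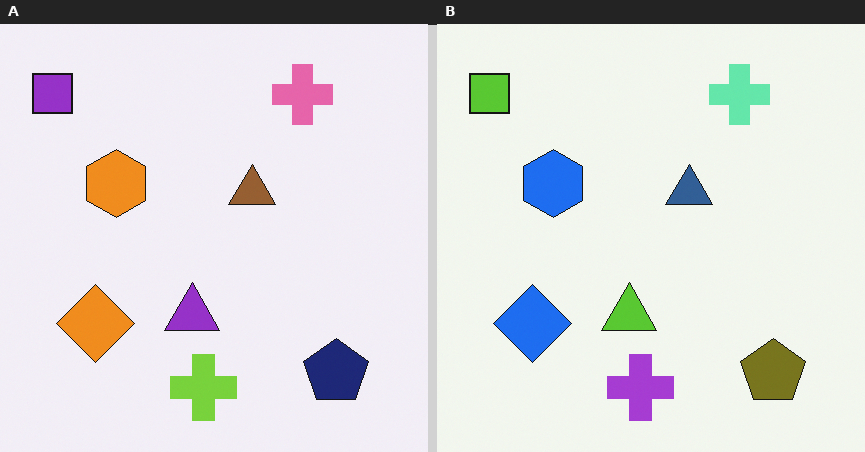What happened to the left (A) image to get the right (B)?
It was hue-shifted through roughly half the color wheel.

Every shape's color has rotated by the same amount around the hue wheel — a uniform hue shift.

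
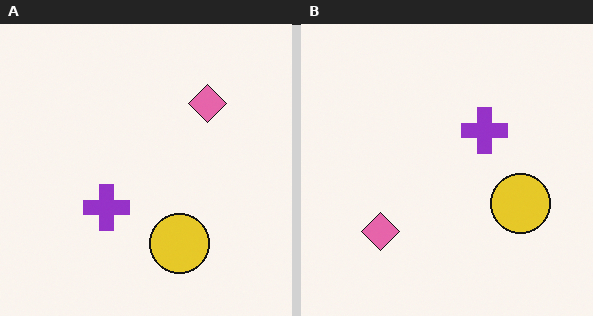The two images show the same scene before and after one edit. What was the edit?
Transposed (reflected across the top-left ↔ bottom-right diagonal).

Shapes have swapped their row and column positions — what was in the top-right is now in the bottom-left — a diagonal reflection.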